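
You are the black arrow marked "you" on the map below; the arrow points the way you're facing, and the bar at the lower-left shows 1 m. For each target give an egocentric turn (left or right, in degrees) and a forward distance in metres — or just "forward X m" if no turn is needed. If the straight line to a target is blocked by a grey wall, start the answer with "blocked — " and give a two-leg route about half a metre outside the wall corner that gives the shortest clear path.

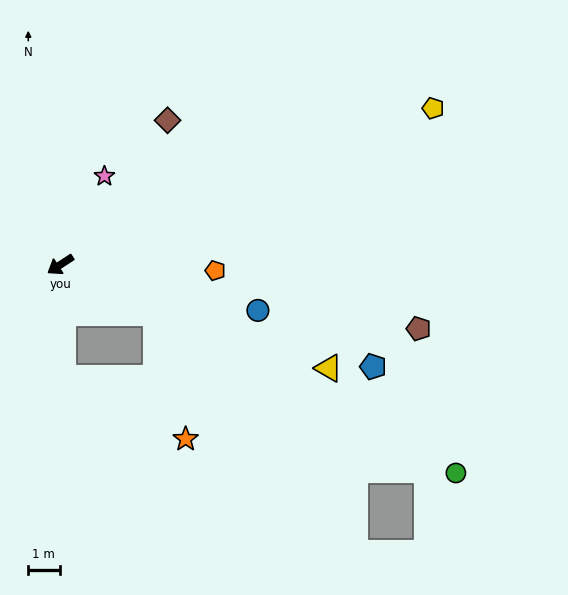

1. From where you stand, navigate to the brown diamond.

turn right 160°, forward 5.8 m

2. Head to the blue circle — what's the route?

turn left 134°, forward 6.5 m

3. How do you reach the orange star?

blocked — turn left 120°, forward 3.4 m, then turn right 50°, forward 4.1 m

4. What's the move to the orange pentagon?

turn left 145°, forward 5.0 m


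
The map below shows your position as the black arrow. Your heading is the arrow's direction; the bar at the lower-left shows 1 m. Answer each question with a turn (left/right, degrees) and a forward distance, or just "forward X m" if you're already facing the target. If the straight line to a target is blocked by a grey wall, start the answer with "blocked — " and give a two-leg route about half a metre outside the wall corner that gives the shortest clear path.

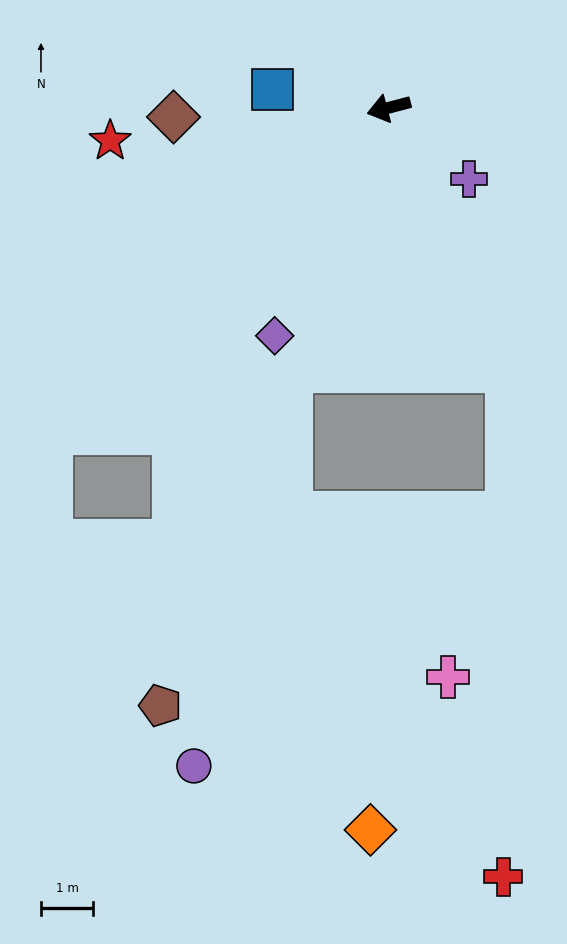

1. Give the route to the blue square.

turn right 24°, forward 2.2 m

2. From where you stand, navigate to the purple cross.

turn left 124°, forward 2.0 m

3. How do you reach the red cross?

blocked — turn left 100°, forward 5.5 m, then turn right 25°, forward 9.7 m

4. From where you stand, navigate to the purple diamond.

turn left 49°, forward 4.9 m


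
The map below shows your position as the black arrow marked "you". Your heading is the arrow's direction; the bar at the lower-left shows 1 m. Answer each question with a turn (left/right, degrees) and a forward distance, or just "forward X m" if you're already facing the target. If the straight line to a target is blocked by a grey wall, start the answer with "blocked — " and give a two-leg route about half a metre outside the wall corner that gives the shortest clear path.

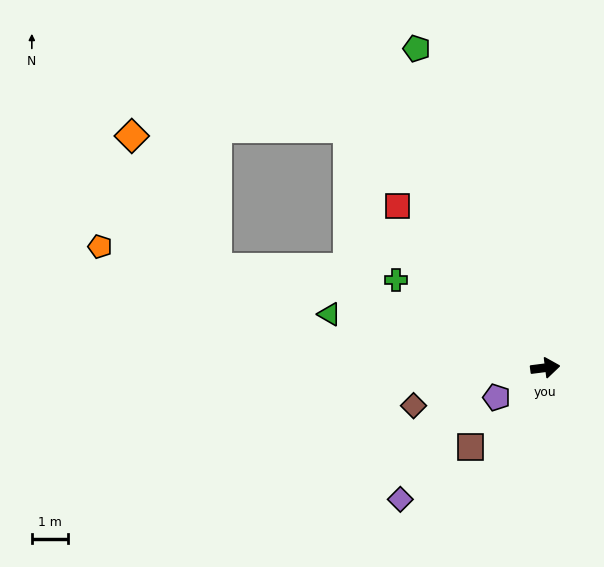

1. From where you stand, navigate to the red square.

turn left 125°, forward 6.0 m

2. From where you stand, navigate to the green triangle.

turn left 159°, forward 6.1 m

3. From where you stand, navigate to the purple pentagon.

turn right 156°, forward 1.6 m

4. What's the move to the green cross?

turn left 142°, forward 4.7 m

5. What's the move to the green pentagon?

turn left 105°, forward 9.4 m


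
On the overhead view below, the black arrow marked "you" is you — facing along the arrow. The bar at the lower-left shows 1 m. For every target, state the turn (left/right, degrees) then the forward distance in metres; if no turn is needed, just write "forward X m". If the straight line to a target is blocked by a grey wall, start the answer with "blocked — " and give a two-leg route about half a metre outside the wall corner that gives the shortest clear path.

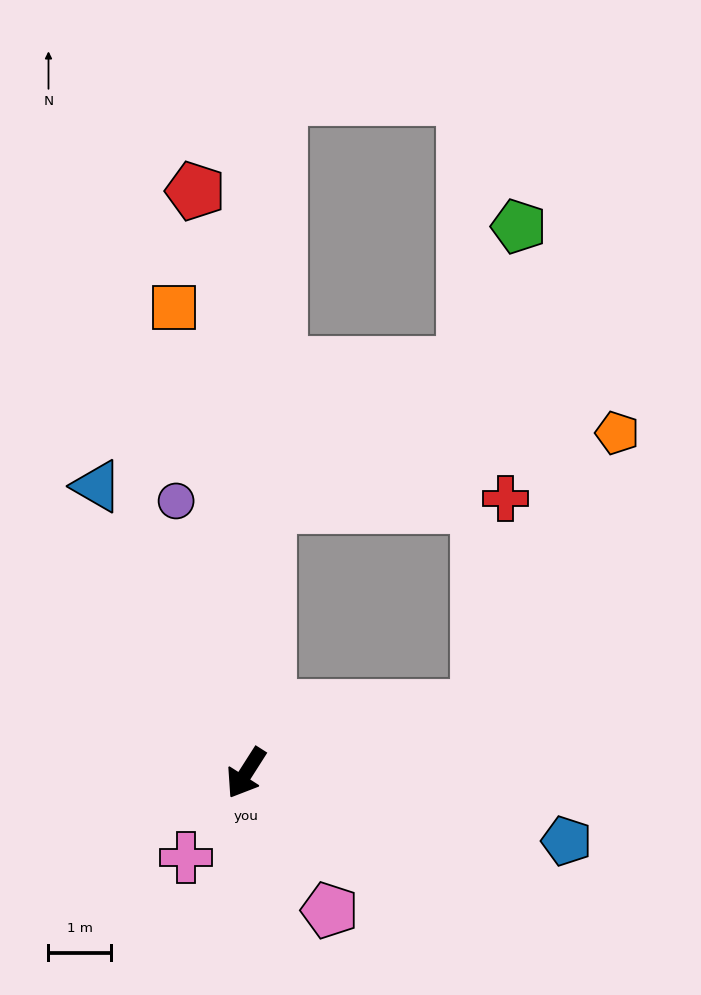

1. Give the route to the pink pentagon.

turn left 64°, forward 2.6 m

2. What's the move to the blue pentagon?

turn left 111°, forward 5.2 m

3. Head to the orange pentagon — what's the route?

blocked — turn left 139°, forward 3.8 m, then turn left 46°, forward 4.9 m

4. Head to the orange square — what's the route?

turn right 139°, forward 7.5 m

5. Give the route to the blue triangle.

turn right 120°, forward 5.1 m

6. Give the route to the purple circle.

turn right 133°, forward 4.5 m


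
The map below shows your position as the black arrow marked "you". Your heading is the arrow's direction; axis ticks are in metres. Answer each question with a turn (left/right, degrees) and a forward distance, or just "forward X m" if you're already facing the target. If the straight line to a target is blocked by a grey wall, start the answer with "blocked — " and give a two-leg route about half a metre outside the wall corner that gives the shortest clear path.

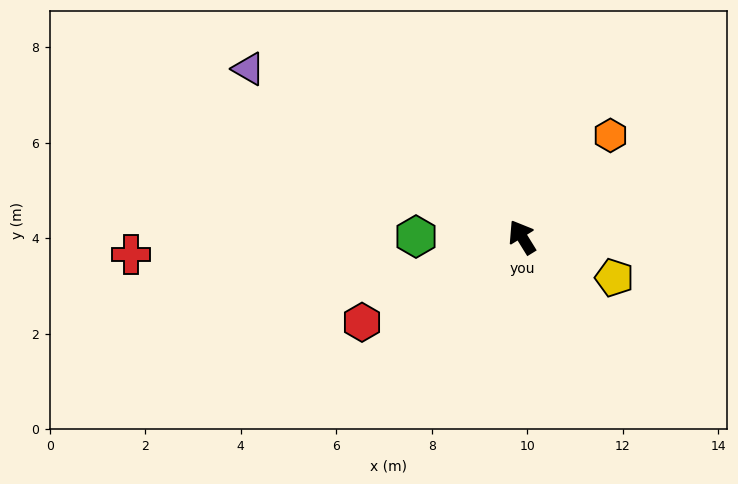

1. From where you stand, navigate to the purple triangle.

turn left 27°, forward 6.7 m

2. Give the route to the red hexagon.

turn left 86°, forward 3.8 m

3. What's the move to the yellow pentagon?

turn right 145°, forward 2.1 m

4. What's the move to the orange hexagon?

turn right 73°, forward 2.8 m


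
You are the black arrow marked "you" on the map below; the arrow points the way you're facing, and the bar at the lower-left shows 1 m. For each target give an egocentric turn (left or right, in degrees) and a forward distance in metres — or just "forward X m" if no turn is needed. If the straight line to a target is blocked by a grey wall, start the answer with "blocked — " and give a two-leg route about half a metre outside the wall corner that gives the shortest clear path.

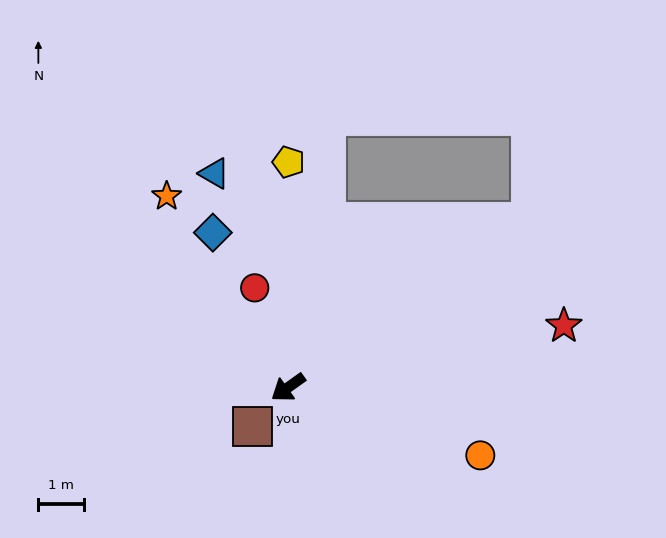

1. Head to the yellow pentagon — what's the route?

turn right 126°, forward 4.9 m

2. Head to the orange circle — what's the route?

turn left 125°, forward 4.4 m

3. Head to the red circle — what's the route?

turn right 107°, forward 2.3 m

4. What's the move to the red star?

turn left 157°, forward 6.2 m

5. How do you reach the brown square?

turn left 12°, forward 1.1 m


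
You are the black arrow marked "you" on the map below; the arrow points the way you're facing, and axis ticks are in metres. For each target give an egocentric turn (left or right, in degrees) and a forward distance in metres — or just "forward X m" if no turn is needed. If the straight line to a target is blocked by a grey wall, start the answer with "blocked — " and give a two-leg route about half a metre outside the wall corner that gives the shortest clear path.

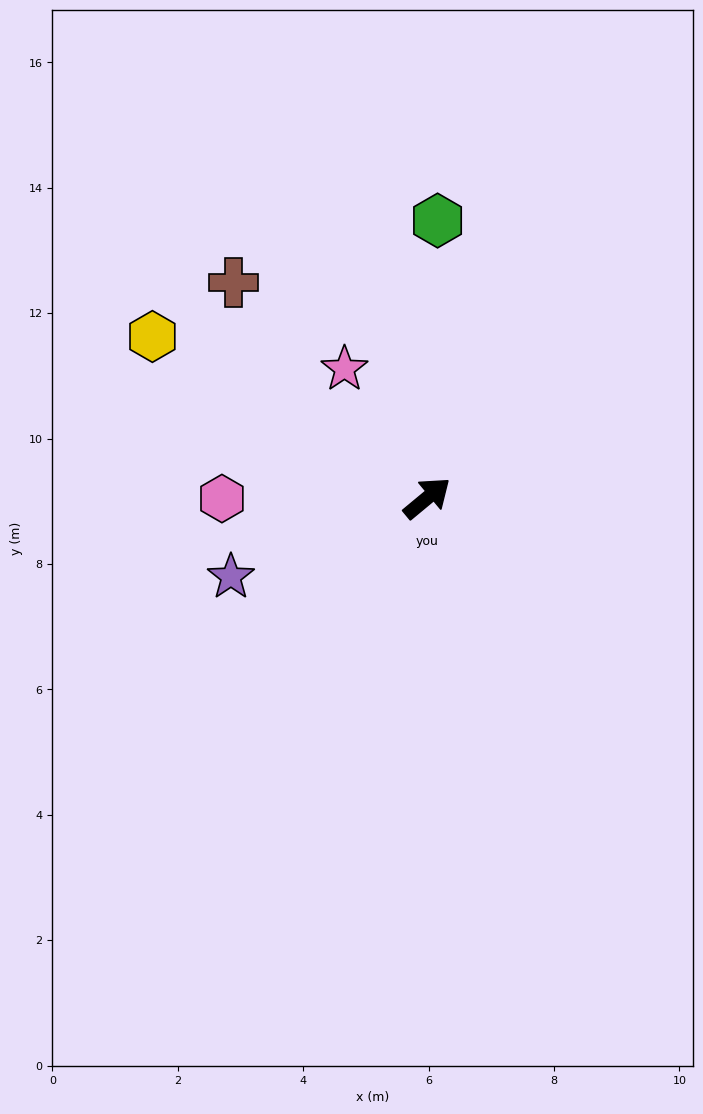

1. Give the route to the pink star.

turn left 83°, forward 2.4 m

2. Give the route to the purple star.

turn left 162°, forward 3.4 m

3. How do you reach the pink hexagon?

turn left 140°, forward 3.3 m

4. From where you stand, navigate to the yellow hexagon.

turn left 110°, forward 5.1 m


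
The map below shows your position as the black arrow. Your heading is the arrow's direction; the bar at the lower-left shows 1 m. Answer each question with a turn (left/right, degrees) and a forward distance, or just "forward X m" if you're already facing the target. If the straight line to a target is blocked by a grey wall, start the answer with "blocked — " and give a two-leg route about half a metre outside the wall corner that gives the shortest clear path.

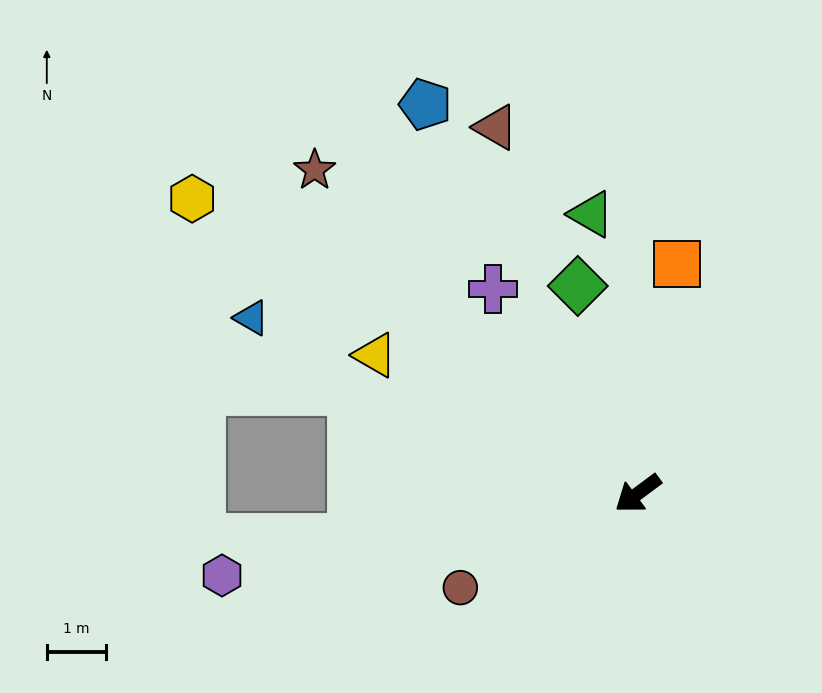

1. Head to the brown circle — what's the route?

turn right 9°, forward 3.4 m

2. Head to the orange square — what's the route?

turn right 136°, forward 3.9 m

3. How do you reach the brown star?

turn right 82°, forward 7.7 m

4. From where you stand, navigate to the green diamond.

turn right 110°, forward 3.6 m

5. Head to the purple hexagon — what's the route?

turn right 25°, forward 7.1 m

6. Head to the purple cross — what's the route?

turn right 91°, forward 4.2 m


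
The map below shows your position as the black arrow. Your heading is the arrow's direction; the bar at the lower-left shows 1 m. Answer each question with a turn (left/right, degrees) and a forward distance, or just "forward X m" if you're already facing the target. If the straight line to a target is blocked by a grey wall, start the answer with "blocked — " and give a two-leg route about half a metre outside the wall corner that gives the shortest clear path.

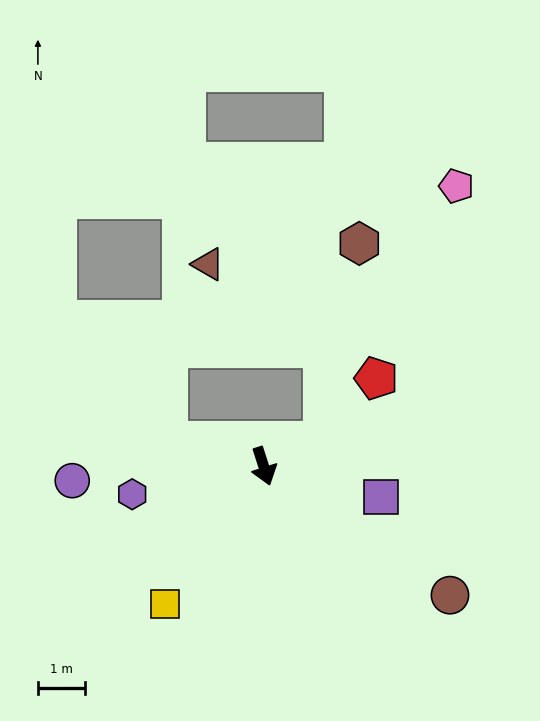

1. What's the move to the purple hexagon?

turn right 96°, forward 2.8 m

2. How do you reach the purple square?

turn left 58°, forward 2.6 m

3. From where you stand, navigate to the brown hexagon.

blocked — turn left 95°, forward 1.4 m, then turn left 57°, forward 4.2 m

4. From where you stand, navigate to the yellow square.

turn right 53°, forward 3.6 m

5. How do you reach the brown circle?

turn left 38°, forward 4.8 m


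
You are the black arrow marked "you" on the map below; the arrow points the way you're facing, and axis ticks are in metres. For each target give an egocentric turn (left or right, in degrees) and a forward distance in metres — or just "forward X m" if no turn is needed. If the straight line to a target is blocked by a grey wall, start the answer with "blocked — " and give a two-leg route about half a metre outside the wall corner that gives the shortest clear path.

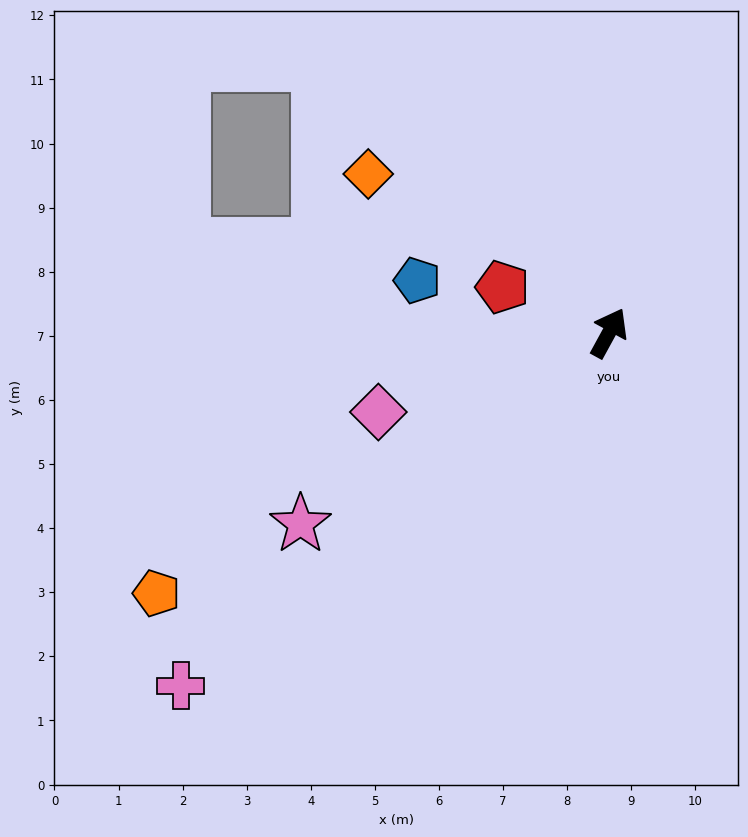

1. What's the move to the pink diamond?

turn left 138°, forward 3.8 m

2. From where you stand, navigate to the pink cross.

turn left 158°, forward 8.7 m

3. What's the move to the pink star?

turn left 150°, forward 5.7 m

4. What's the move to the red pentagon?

turn left 95°, forward 1.8 m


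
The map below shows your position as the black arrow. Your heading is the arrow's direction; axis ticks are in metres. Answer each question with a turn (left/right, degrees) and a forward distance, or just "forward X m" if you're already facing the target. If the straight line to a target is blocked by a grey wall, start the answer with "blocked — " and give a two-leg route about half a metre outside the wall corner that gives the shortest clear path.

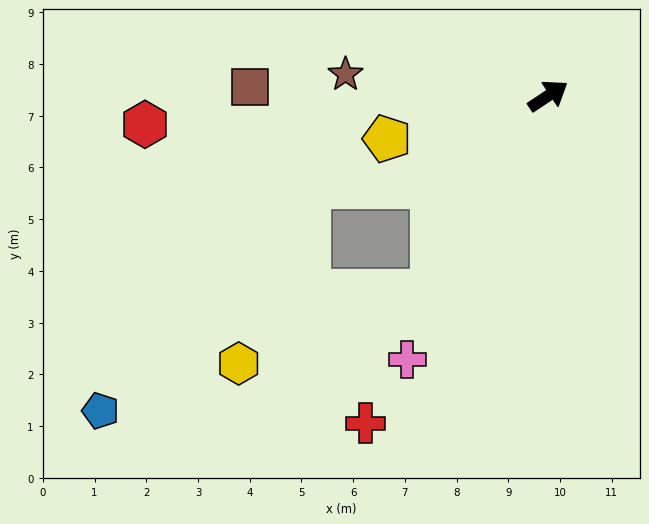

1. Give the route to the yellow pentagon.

turn left 161°, forward 3.2 m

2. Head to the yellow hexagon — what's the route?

blocked — turn right 154°, forward 4.4 m, then turn right 39°, forward 4.0 m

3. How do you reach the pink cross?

turn right 152°, forward 5.8 m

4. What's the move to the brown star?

turn left 140°, forward 3.9 m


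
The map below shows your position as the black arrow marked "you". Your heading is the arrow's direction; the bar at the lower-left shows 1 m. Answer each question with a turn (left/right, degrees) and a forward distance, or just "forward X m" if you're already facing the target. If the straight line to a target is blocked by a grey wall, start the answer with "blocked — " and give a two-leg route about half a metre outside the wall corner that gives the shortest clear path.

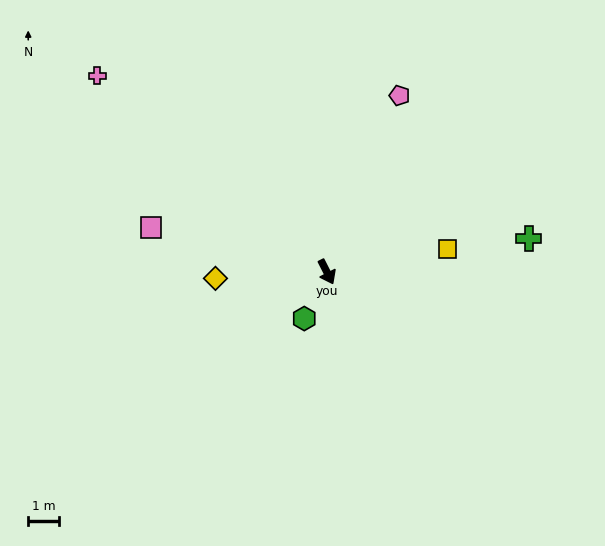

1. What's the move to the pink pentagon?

turn left 131°, forward 6.2 m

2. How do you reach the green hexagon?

turn right 53°, forward 1.7 m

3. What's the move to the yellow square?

turn left 74°, forward 4.0 m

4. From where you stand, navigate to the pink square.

turn right 131°, forward 5.9 m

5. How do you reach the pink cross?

turn right 157°, forward 9.8 m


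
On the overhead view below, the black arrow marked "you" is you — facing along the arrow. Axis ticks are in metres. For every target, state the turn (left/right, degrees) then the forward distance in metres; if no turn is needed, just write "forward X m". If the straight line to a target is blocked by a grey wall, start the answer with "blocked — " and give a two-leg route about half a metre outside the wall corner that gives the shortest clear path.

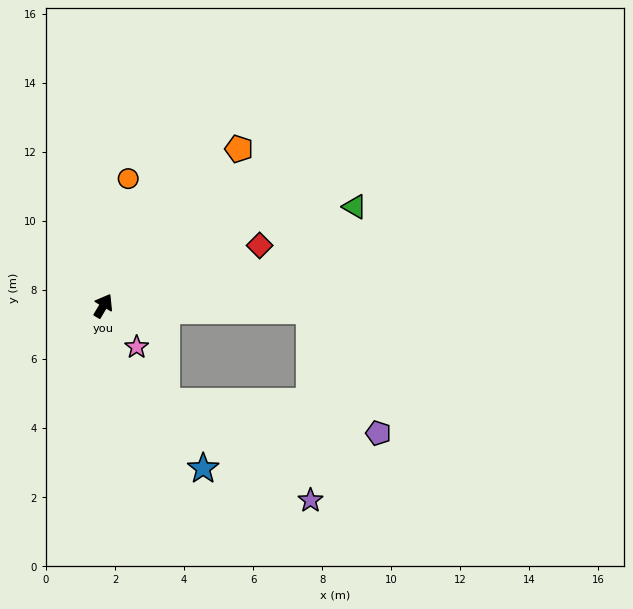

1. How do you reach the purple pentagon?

blocked — turn right 60°, forward 6.0 m, then turn right 61°, forward 4.1 m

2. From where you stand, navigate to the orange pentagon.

turn right 10°, forward 6.0 m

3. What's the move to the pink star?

turn right 111°, forward 1.5 m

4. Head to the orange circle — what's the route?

turn left 19°, forward 3.8 m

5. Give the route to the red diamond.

turn right 38°, forward 4.9 m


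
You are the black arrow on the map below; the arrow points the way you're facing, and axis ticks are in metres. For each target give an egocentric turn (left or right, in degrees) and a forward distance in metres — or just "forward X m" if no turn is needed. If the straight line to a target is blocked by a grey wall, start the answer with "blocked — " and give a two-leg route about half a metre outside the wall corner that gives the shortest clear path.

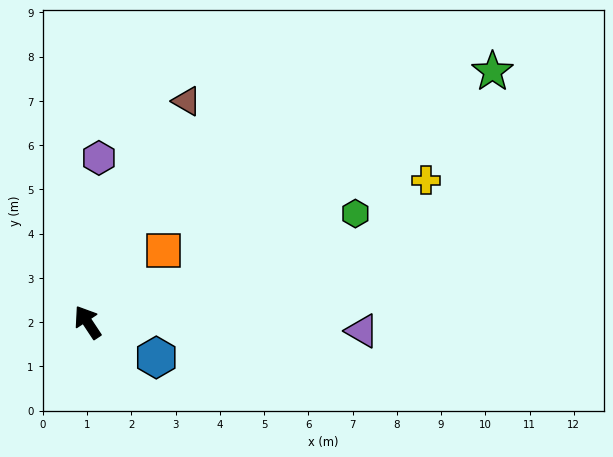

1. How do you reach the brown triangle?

turn right 58°, forward 5.5 m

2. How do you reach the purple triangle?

turn right 125°, forward 6.2 m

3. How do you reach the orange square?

turn right 80°, forward 2.4 m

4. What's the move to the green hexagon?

turn right 101°, forward 6.5 m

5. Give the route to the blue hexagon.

turn right 151°, forward 1.7 m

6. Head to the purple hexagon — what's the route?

turn right 37°, forward 3.7 m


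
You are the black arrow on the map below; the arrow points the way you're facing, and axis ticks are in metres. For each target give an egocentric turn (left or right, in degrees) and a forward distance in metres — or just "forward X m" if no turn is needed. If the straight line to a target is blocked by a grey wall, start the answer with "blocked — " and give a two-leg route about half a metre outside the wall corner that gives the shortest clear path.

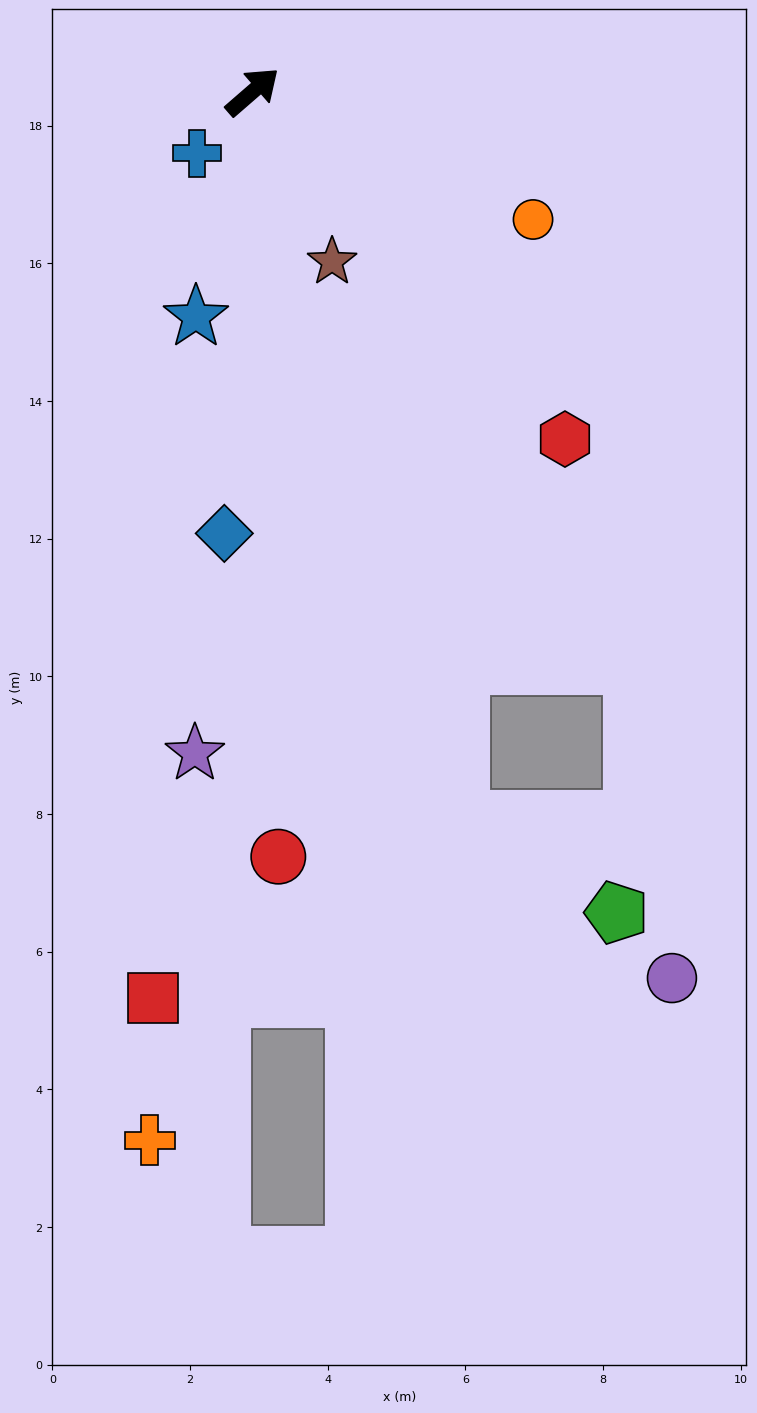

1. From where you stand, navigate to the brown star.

turn right 106°, forward 2.7 m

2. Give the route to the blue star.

turn right 145°, forward 3.4 m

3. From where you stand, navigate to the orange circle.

turn right 65°, forward 4.5 m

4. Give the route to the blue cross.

turn right 173°, forward 1.2 m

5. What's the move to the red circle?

turn right 129°, forward 11.1 m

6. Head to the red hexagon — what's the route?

turn right 89°, forward 6.8 m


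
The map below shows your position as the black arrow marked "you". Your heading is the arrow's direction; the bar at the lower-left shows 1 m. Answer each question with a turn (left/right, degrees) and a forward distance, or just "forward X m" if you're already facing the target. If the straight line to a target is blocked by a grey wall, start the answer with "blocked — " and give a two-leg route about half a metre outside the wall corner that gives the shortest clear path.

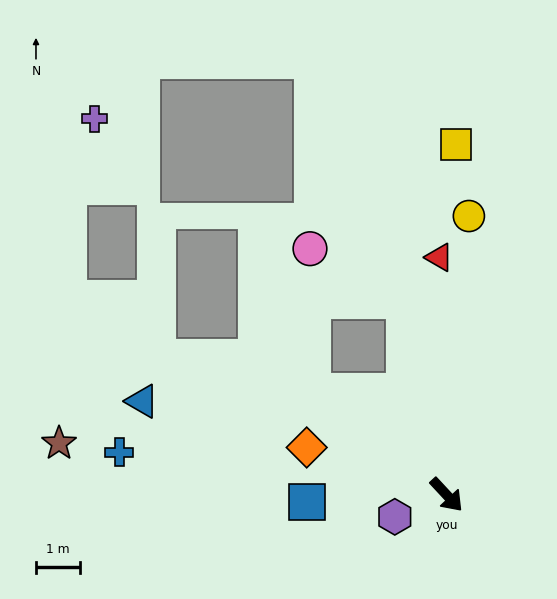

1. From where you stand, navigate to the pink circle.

blocked — turn left 149°, forward 4.6 m, then turn left 49°, forward 2.5 m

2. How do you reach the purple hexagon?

turn right 110°, forward 1.3 m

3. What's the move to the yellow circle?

turn left 133°, forward 6.4 m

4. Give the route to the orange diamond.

turn right 152°, forward 3.4 m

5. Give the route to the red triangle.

turn left 139°, forward 5.4 m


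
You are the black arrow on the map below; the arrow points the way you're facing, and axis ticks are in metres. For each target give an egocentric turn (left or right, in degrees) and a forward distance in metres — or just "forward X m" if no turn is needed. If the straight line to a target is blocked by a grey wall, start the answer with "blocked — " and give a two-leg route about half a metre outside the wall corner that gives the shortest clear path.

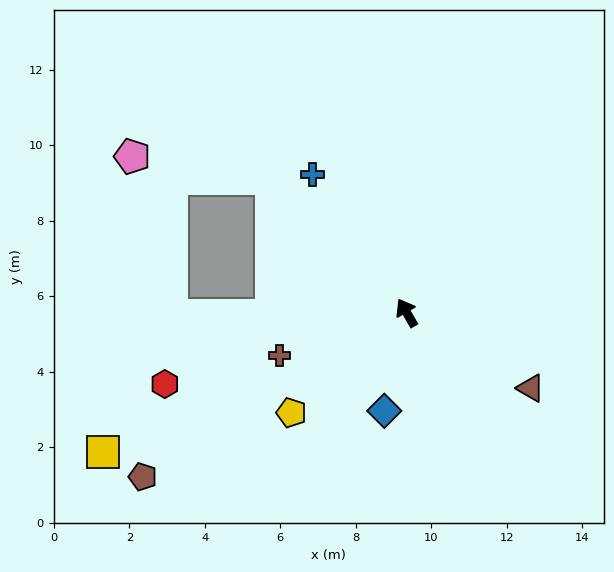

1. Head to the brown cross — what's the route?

turn left 79°, forward 3.6 m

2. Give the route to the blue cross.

turn left 4°, forward 4.4 m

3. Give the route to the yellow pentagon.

turn left 101°, forward 4.0 m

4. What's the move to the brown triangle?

turn right 151°, forward 3.8 m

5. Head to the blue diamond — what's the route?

turn left 137°, forward 2.7 m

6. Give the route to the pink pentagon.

blocked — turn left 15°, forward 5.0 m, then turn left 36°, forward 3.7 m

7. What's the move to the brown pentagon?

turn left 92°, forward 8.2 m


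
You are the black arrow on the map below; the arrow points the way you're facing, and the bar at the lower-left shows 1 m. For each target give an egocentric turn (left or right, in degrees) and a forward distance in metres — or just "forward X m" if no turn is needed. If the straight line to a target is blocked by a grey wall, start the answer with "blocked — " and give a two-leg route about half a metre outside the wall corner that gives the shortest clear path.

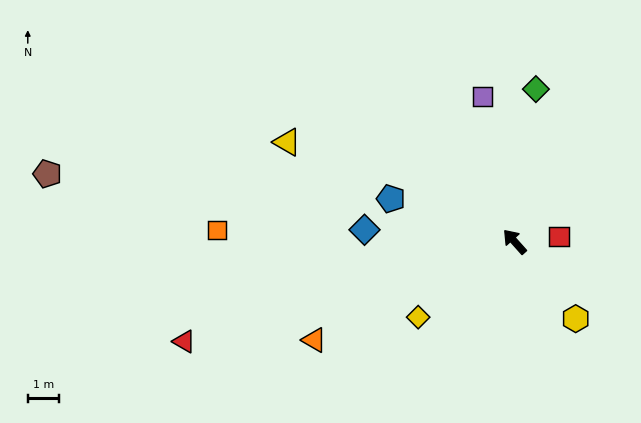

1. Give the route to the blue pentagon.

turn left 29°, forward 4.1 m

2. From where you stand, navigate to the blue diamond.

turn left 44°, forward 4.8 m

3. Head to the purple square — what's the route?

turn right 30°, forward 4.7 m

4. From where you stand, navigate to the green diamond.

turn right 50°, forward 4.9 m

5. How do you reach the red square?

turn right 125°, forward 1.4 m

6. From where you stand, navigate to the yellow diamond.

turn left 86°, forward 3.9 m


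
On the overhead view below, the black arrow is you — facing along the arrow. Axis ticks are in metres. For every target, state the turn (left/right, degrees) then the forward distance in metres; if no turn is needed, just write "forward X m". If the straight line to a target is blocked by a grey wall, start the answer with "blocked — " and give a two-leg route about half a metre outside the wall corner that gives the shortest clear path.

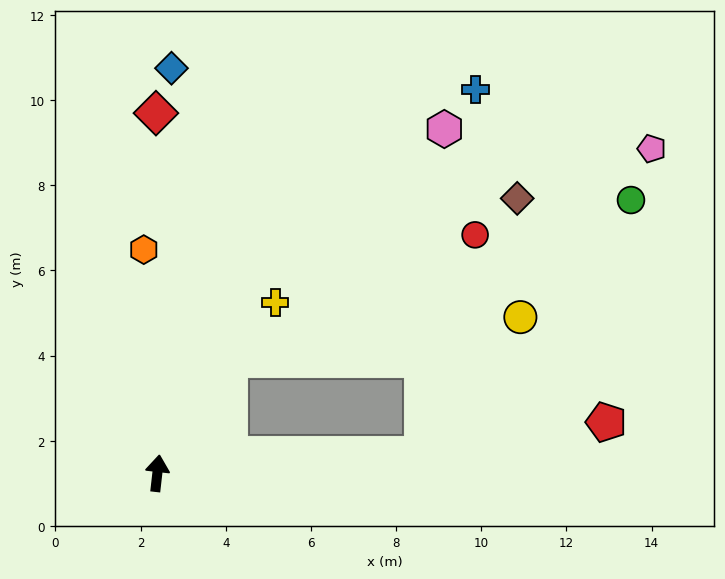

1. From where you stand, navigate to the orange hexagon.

turn left 10°, forward 5.3 m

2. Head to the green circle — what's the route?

blocked — turn right 26°, forward 3.2 m, then turn right 36°, forward 10.1 m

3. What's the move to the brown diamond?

blocked — turn right 79°, forward 6.2 m, then turn left 65°, forward 6.4 m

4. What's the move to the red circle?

blocked — turn right 26°, forward 3.2 m, then turn right 30°, forward 6.5 m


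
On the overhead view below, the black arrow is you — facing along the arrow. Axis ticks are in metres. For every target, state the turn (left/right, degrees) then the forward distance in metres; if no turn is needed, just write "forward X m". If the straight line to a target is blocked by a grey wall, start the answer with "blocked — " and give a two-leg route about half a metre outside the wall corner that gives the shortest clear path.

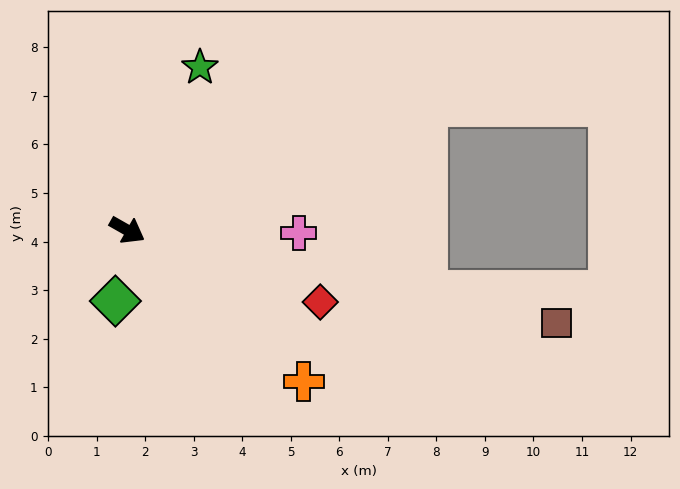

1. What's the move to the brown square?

turn left 17°, forward 9.0 m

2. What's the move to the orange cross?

turn right 11°, forward 4.8 m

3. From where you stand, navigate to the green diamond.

turn right 70°, forward 1.5 m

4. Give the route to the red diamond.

turn left 9°, forward 4.2 m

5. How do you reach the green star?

turn left 96°, forward 3.7 m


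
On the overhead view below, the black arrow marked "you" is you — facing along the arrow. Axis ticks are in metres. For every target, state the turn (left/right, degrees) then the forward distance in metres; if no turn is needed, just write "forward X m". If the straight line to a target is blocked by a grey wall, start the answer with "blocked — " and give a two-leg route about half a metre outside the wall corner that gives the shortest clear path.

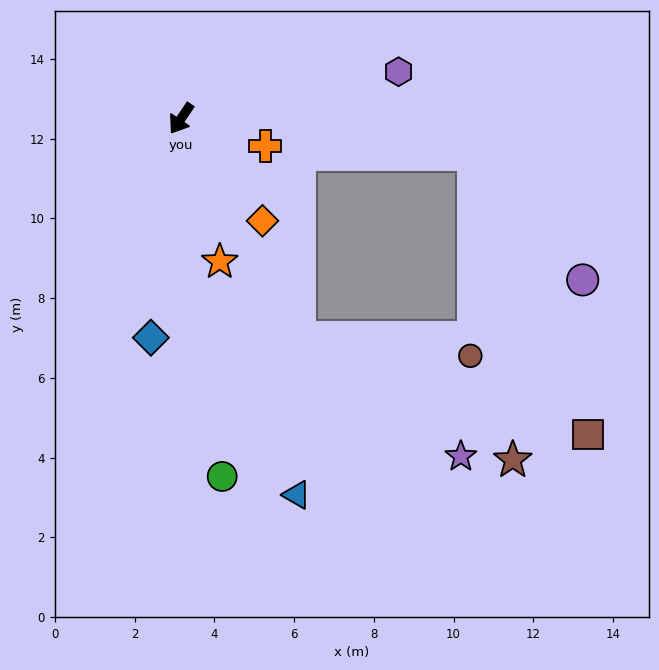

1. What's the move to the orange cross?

turn left 106°, forward 2.2 m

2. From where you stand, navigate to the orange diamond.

turn left 72°, forward 3.3 m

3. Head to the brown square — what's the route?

blocked — turn left 62°, forward 6.3 m, then turn left 44°, forward 7.6 m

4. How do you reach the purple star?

blocked — turn left 62°, forward 6.3 m, then turn left 26°, forward 5.0 m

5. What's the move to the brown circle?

blocked — turn left 62°, forward 6.3 m, then turn left 56°, forward 4.3 m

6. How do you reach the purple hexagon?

turn left 136°, forward 5.6 m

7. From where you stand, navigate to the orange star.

turn left 49°, forward 3.7 m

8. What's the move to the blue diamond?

turn left 26°, forward 5.5 m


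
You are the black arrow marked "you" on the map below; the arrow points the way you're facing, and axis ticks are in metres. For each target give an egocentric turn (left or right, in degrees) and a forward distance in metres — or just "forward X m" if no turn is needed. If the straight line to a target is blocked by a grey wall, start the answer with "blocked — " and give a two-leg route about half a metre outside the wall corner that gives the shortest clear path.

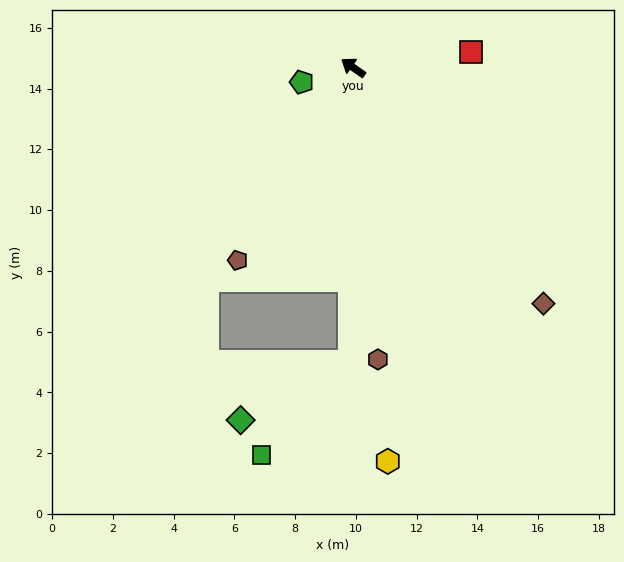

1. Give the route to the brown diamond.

turn left 164°, forward 10.0 m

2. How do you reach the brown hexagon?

turn left 130°, forward 9.6 m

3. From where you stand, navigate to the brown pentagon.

turn left 94°, forward 7.4 m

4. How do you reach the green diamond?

blocked — turn left 124°, forward 9.7 m, then turn right 61°, forward 4.1 m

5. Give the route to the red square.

turn right 137°, forward 3.9 m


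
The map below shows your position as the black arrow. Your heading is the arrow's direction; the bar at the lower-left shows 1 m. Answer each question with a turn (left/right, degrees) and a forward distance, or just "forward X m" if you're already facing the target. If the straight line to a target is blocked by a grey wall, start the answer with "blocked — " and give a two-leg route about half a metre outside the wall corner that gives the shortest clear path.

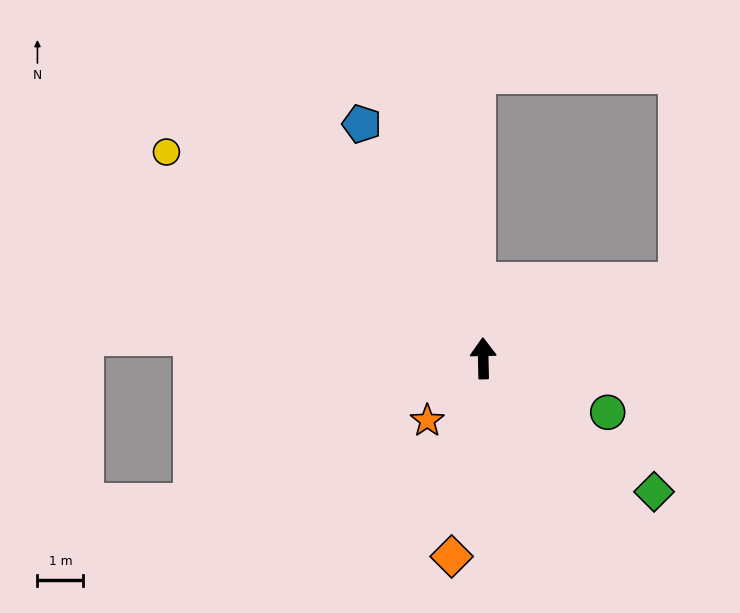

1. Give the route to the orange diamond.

turn left 170°, forward 4.4 m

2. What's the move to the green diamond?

turn right 129°, forward 4.7 m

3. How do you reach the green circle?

turn right 115°, forward 2.9 m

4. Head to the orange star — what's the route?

turn left 137°, forward 1.8 m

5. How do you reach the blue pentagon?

turn left 26°, forward 5.7 m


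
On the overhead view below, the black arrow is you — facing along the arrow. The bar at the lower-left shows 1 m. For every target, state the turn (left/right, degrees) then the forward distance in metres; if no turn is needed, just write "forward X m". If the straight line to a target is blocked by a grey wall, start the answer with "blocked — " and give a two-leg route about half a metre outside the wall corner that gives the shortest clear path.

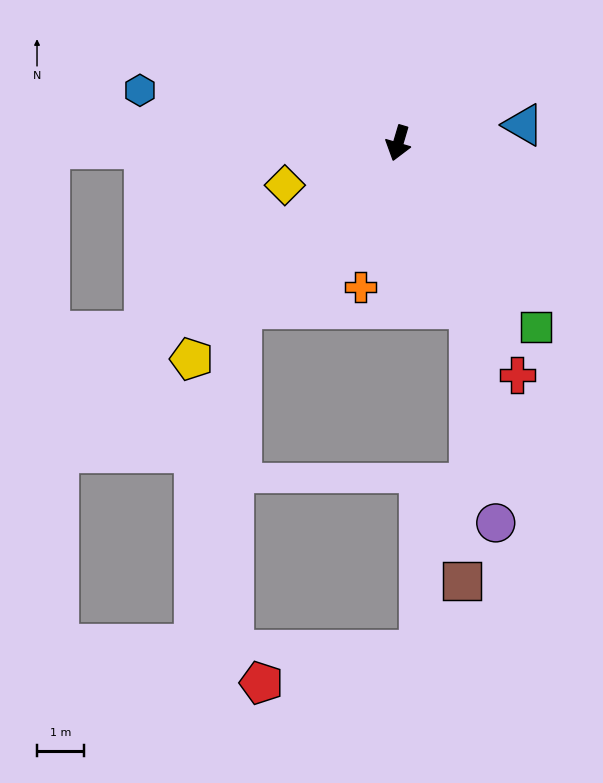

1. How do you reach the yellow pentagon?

turn right 27°, forward 6.4 m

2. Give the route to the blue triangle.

turn left 115°, forward 2.7 m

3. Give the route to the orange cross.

forward 3.2 m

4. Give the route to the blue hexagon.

turn right 85°, forward 5.6 m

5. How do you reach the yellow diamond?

turn right 53°, forward 2.6 m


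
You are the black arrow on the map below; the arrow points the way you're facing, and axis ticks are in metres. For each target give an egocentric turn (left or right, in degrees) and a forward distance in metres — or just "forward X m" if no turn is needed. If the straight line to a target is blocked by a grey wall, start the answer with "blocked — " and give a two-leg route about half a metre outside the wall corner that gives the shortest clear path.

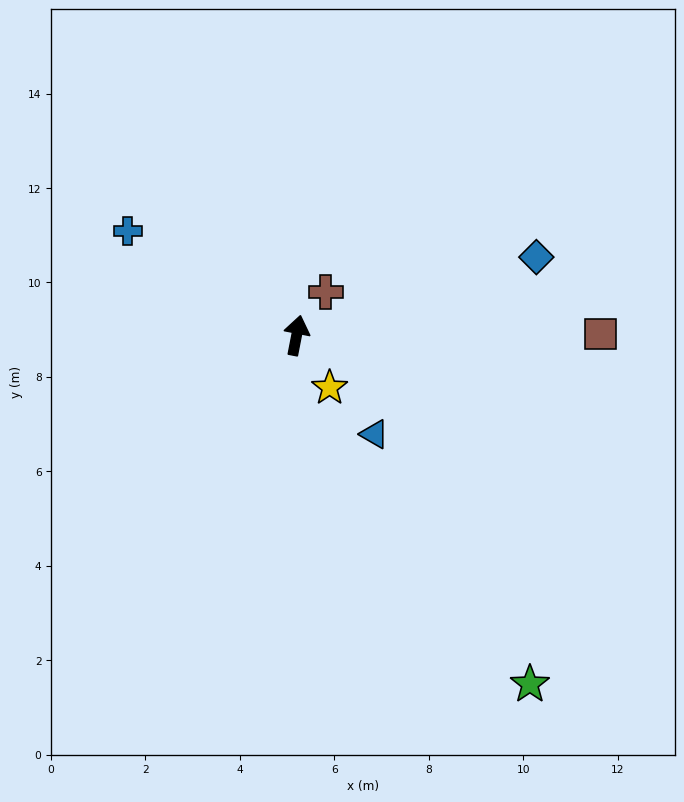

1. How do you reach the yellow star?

turn right 137°, forward 1.3 m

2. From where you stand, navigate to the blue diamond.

turn right 61°, forward 5.3 m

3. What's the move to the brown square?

turn right 79°, forward 6.4 m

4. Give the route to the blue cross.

turn left 69°, forward 4.2 m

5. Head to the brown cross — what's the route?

turn right 23°, forward 1.1 m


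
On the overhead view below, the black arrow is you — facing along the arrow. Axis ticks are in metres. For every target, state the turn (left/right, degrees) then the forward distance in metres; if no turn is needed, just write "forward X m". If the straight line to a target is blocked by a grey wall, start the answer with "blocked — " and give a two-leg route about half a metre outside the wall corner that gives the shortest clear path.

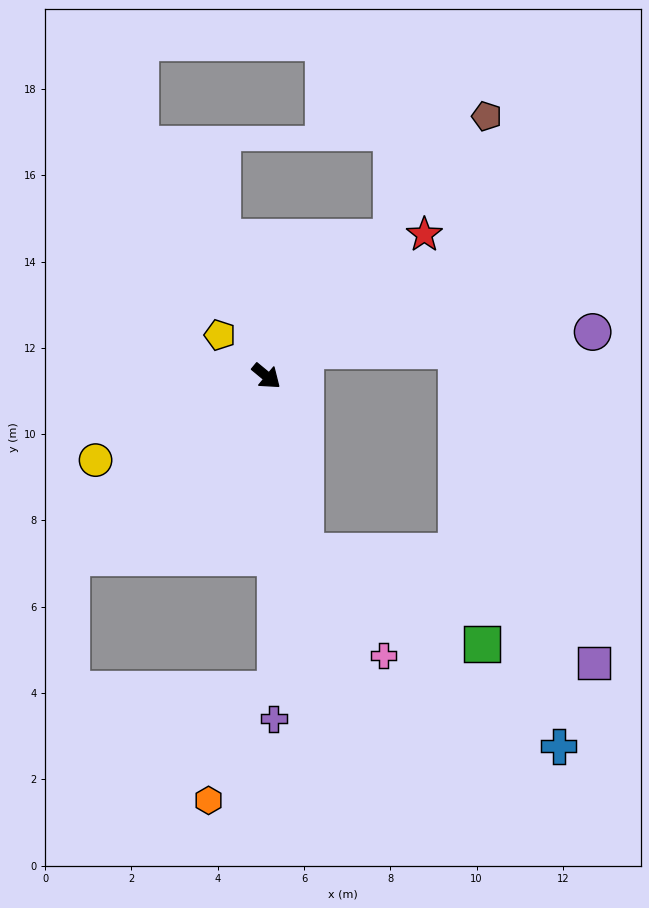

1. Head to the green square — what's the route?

blocked — turn right 38°, forward 4.2 m, then turn left 50°, forward 4.6 m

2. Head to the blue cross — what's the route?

blocked — turn right 38°, forward 4.2 m, then turn left 40°, forward 7.4 m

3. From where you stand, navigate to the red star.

turn left 81°, forward 4.9 m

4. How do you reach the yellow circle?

turn right 114°, forward 4.4 m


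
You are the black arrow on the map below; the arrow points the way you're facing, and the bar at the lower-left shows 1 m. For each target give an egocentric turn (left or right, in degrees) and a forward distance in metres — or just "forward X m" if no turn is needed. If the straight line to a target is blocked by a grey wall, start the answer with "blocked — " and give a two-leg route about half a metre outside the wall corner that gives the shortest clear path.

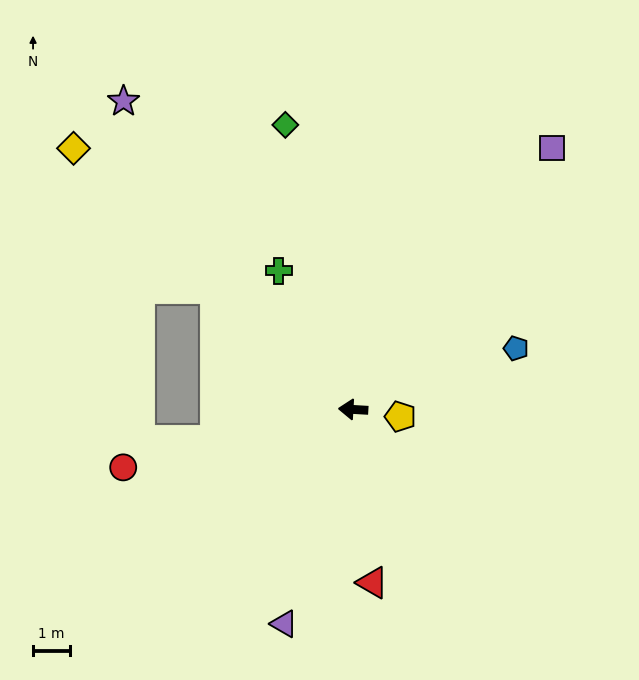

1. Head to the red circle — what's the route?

turn left 17°, forward 6.4 m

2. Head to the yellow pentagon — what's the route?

turn left 175°, forward 1.3 m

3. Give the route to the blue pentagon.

turn right 156°, forward 4.7 m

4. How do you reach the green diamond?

turn right 73°, forward 7.9 m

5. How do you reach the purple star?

turn right 50°, forward 10.4 m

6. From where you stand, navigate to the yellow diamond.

turn right 40°, forward 10.4 m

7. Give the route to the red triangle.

turn left 100°, forward 4.7 m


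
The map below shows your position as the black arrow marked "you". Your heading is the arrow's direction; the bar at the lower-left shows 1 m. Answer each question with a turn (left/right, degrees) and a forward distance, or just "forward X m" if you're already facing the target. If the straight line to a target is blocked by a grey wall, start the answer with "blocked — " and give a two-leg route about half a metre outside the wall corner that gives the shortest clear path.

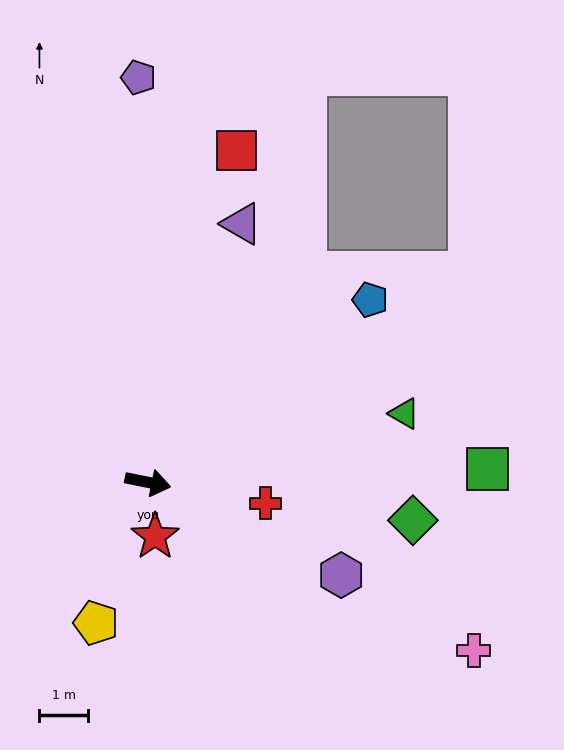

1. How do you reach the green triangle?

turn left 26°, forward 5.4 m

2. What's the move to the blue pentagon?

turn left 51°, forward 5.9 m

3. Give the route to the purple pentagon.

turn left 103°, forward 8.3 m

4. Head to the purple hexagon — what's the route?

turn right 14°, forward 4.4 m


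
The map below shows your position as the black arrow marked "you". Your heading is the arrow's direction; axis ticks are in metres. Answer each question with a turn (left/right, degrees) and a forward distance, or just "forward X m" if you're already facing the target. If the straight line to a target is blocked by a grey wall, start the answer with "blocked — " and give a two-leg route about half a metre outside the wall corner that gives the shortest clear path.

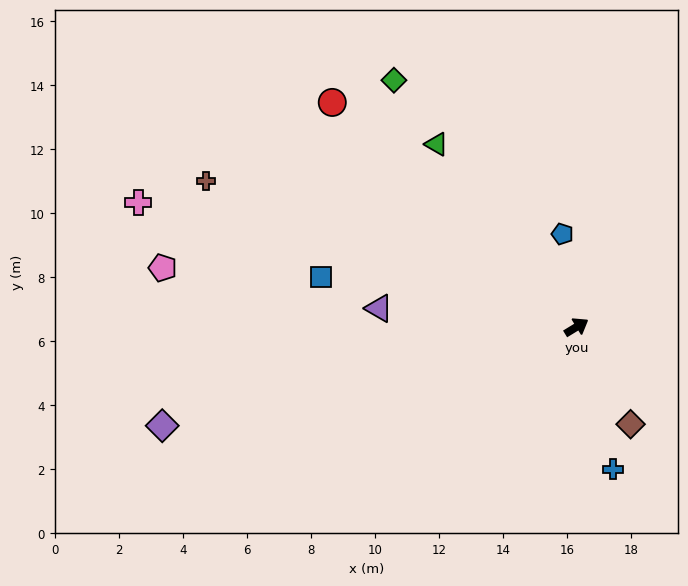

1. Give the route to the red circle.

turn left 106°, forward 10.4 m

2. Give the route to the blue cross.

turn right 107°, forward 4.6 m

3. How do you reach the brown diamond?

turn right 92°, forward 3.5 m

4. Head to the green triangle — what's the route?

turn left 96°, forward 7.2 m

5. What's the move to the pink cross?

turn left 133°, forward 14.2 m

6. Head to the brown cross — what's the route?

turn left 127°, forward 12.4 m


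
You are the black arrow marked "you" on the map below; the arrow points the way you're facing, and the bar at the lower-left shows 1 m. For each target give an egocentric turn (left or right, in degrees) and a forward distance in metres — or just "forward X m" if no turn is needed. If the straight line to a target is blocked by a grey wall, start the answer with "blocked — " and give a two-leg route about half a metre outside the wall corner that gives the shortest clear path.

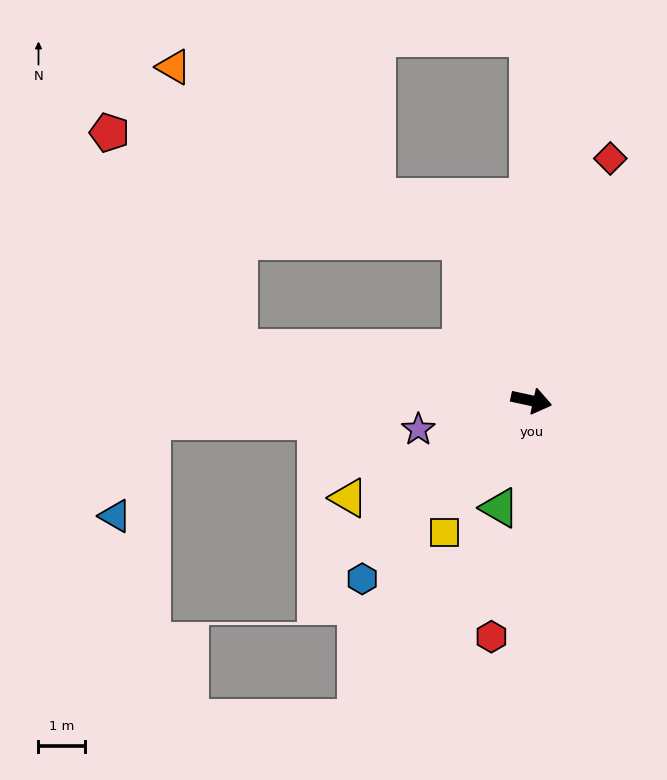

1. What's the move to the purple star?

turn right 153°, forward 2.5 m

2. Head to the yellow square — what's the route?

turn right 111°, forward 3.4 m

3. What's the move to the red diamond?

turn left 84°, forward 5.5 m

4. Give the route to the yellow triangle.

turn right 140°, forward 4.4 m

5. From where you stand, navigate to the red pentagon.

blocked — turn left 126°, forward 3.7 m, then turn left 49°, forward 7.9 m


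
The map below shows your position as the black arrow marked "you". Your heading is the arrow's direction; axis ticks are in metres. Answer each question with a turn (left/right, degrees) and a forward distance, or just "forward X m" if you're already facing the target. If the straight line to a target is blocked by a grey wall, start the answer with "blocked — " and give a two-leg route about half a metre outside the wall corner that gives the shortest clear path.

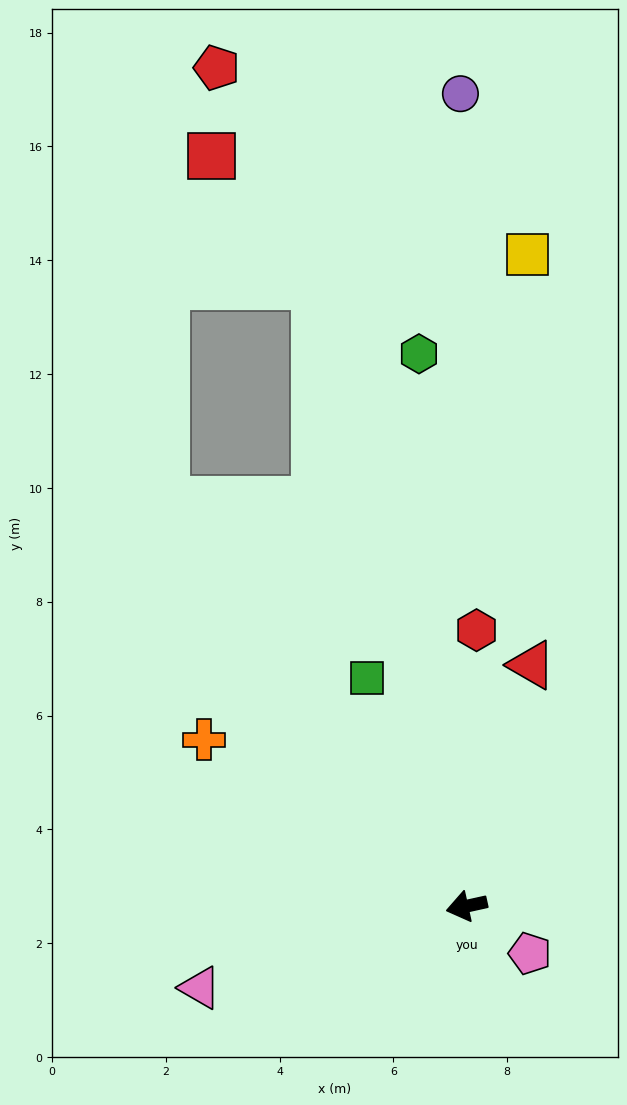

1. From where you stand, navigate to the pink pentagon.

turn left 131°, forward 1.4 m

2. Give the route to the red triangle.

turn right 117°, forward 4.4 m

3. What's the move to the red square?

blocked — turn right 89°, forward 11.2 m, then turn left 25°, forward 2.9 m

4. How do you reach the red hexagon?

turn right 104°, forward 4.9 m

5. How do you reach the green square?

turn right 79°, forward 4.4 m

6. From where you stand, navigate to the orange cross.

turn right 45°, forward 5.5 m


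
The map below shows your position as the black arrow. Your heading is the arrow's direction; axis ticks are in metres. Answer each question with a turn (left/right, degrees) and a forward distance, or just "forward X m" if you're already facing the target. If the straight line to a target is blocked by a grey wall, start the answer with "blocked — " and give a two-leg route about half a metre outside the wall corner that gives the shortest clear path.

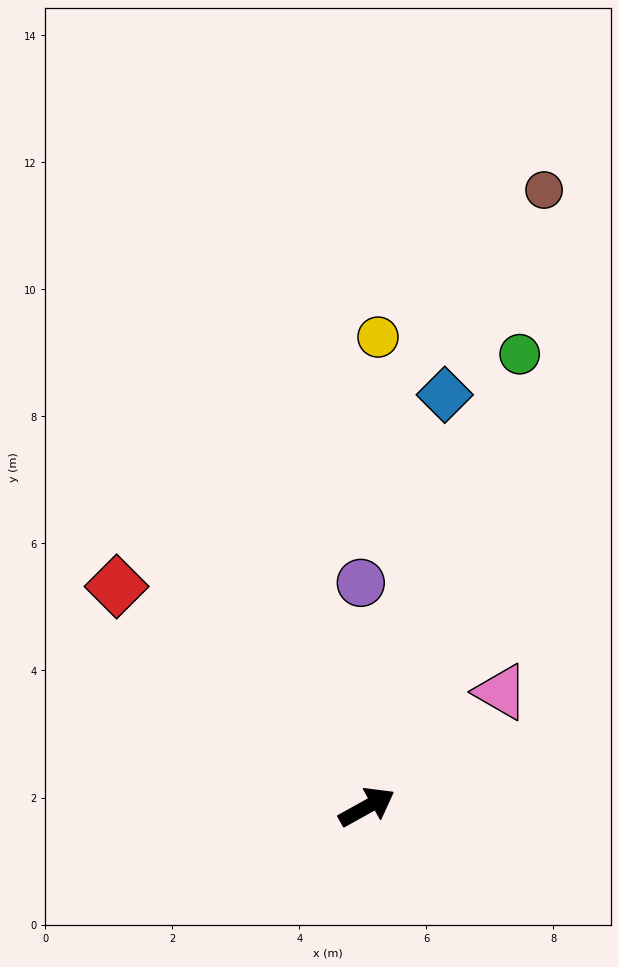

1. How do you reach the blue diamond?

turn left 50°, forward 6.6 m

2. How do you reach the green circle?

turn left 42°, forward 7.5 m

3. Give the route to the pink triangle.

turn left 12°, forward 2.8 m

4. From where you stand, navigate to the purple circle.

turn left 63°, forward 3.5 m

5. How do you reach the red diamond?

turn left 110°, forward 5.2 m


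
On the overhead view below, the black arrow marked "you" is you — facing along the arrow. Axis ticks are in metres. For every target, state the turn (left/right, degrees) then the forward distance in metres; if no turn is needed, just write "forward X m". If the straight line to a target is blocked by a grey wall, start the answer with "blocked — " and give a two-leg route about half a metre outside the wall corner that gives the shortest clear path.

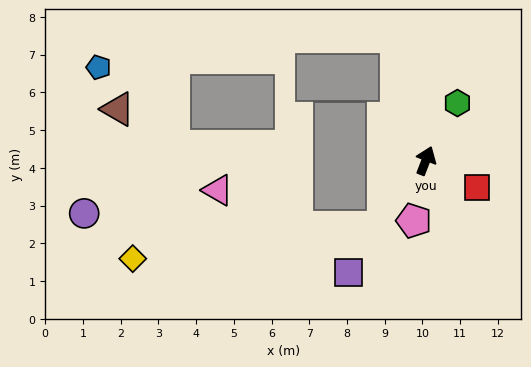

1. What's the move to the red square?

turn right 97°, forward 1.5 m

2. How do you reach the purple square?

turn left 167°, forward 3.6 m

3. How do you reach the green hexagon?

turn right 8°, forward 1.7 m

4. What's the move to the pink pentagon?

turn right 170°, forward 1.6 m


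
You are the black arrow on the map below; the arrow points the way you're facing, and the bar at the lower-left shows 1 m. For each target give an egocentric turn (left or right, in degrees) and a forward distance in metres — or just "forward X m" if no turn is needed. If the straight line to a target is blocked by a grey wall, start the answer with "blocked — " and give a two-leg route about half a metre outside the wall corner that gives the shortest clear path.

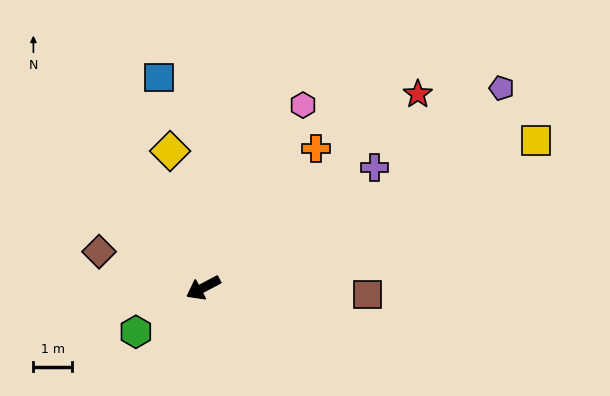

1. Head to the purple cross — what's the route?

turn right 173°, forward 5.4 m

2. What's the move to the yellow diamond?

turn right 104°, forward 3.6 m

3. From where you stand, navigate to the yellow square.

turn left 176°, forward 9.3 m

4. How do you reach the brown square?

turn left 150°, forward 4.2 m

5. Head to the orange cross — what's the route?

turn right 157°, forward 4.6 m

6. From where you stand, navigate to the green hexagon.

turn left 5°, forward 2.1 m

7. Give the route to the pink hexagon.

turn right 147°, forward 5.3 m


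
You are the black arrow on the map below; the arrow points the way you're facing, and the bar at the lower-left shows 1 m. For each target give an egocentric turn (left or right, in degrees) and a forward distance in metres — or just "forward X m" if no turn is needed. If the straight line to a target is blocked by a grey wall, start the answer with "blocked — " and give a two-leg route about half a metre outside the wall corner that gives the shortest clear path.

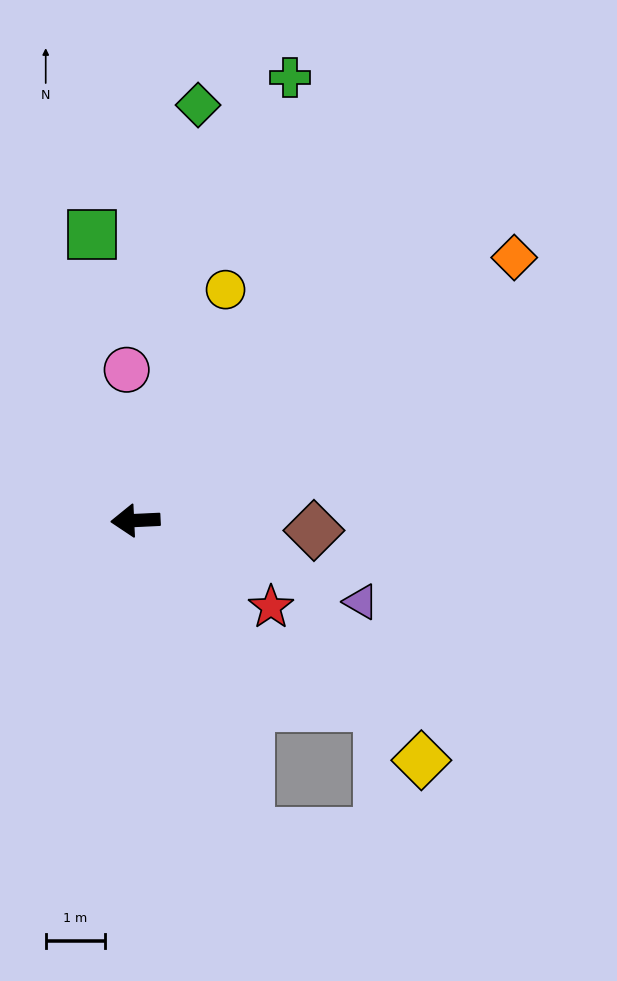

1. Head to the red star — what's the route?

turn left 145°, forward 2.7 m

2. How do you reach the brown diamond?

turn left 174°, forward 3.0 m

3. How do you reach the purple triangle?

turn left 157°, forward 4.0 m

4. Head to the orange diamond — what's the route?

turn right 148°, forward 7.8 m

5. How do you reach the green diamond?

turn right 101°, forward 7.1 m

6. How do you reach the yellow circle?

turn right 114°, forward 4.2 m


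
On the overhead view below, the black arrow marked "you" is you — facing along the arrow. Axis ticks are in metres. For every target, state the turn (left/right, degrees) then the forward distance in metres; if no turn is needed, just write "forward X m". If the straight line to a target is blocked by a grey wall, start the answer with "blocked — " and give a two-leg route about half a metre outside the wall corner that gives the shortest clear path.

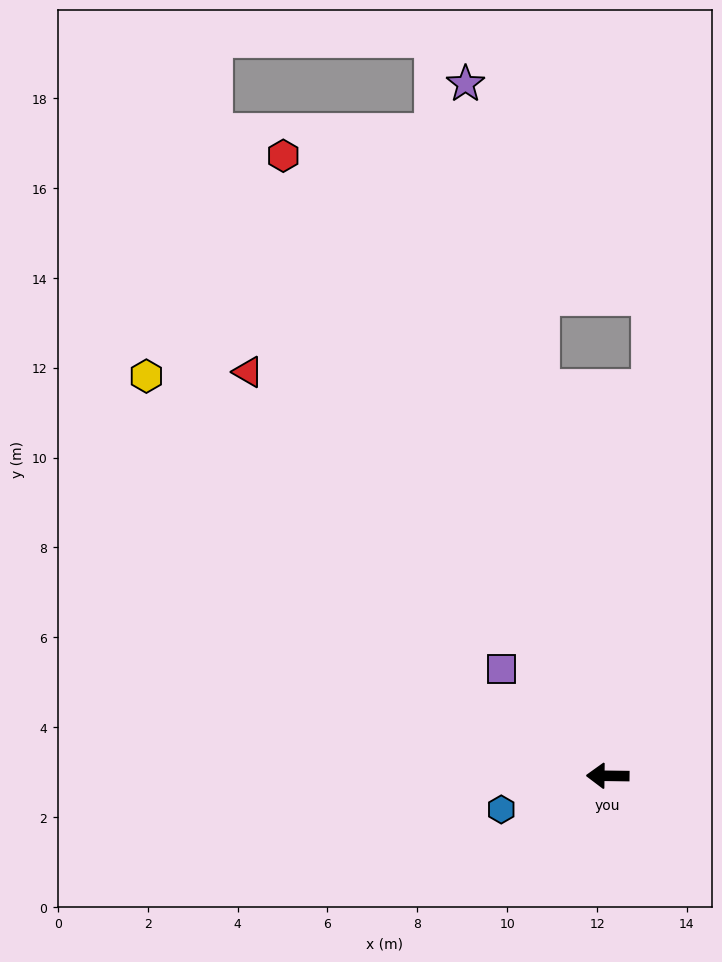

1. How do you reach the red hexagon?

turn right 62°, forward 15.6 m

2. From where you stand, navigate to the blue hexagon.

turn left 18°, forward 2.5 m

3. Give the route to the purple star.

turn right 78°, forward 15.7 m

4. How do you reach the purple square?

turn right 44°, forward 3.3 m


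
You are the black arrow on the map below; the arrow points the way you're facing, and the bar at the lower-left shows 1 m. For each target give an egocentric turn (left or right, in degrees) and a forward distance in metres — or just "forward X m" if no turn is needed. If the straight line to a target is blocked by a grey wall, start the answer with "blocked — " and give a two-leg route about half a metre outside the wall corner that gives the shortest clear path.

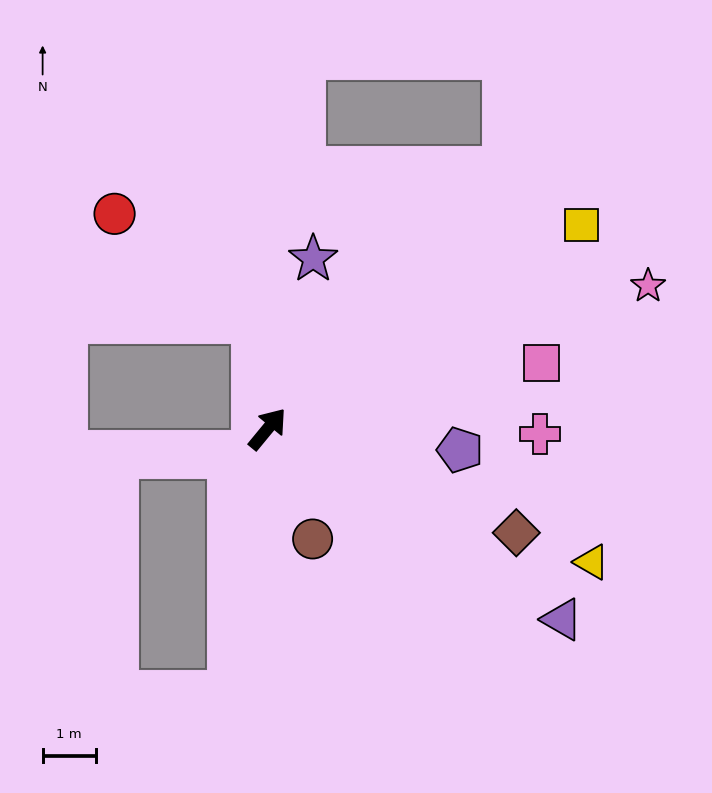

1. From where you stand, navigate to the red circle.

blocked — turn left 46°, forward 2.0 m, then turn left 46°, forward 3.3 m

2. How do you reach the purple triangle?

turn right 83°, forward 6.6 m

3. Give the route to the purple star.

turn left 25°, forward 3.3 m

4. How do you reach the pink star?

turn right 30°, forward 7.6 m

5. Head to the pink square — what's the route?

turn right 37°, forward 5.3 m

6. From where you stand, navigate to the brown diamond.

turn right 73°, forward 5.1 m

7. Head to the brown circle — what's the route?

turn right 118°, forward 2.2 m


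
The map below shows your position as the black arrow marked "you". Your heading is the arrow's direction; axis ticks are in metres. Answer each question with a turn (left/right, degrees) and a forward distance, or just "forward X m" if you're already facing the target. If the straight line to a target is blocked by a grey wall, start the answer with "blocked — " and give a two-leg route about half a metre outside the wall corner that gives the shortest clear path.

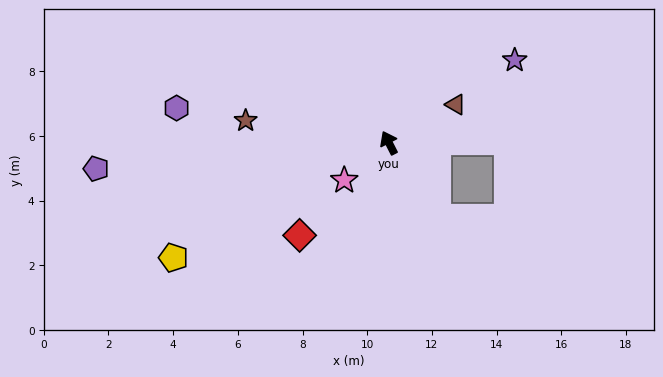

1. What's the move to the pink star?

turn left 103°, forward 1.8 m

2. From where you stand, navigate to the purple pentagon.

turn left 68°, forward 9.1 m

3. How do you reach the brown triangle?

turn right 87°, forward 2.4 m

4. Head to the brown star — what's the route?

turn left 54°, forward 4.5 m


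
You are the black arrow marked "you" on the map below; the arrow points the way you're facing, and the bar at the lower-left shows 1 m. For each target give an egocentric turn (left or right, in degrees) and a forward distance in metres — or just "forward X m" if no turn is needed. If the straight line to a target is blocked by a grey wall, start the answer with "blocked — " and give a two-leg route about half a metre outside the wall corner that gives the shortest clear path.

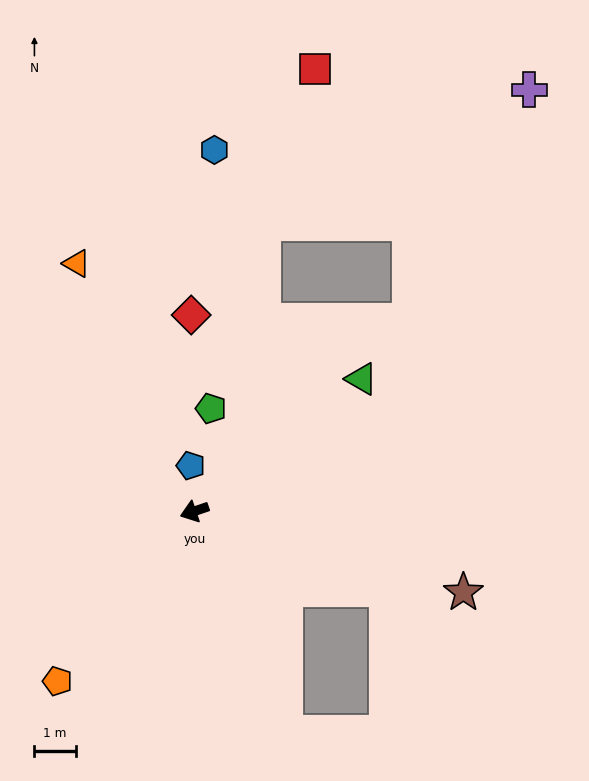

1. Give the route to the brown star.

turn left 144°, forward 6.8 m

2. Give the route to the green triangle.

turn right 160°, forward 5.2 m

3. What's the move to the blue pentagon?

turn right 104°, forward 1.1 m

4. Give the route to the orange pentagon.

turn left 32°, forward 5.3 m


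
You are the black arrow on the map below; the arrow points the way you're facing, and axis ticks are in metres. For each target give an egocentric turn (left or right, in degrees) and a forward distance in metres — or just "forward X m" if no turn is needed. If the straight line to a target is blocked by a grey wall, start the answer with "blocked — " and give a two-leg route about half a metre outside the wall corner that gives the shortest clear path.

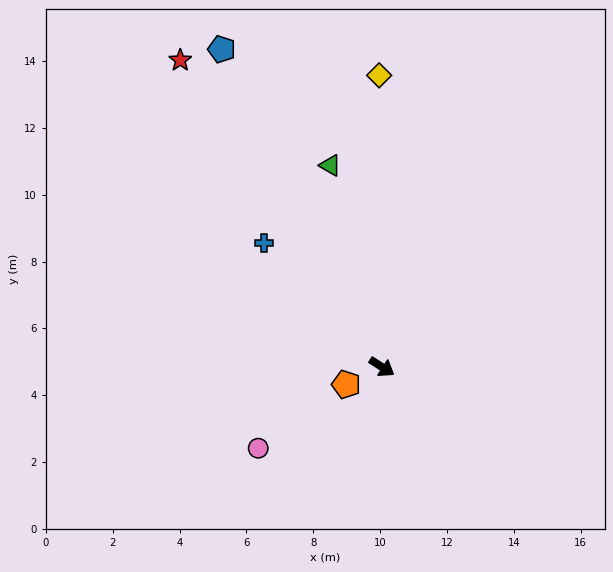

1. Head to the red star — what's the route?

turn left 156°, forward 11.0 m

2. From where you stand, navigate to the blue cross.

turn left 166°, forward 5.1 m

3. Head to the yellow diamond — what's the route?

turn left 123°, forward 8.7 m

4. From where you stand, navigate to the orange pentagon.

turn right 121°, forward 1.2 m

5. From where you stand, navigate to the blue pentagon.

turn left 149°, forward 10.6 m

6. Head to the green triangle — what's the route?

turn left 137°, forward 6.2 m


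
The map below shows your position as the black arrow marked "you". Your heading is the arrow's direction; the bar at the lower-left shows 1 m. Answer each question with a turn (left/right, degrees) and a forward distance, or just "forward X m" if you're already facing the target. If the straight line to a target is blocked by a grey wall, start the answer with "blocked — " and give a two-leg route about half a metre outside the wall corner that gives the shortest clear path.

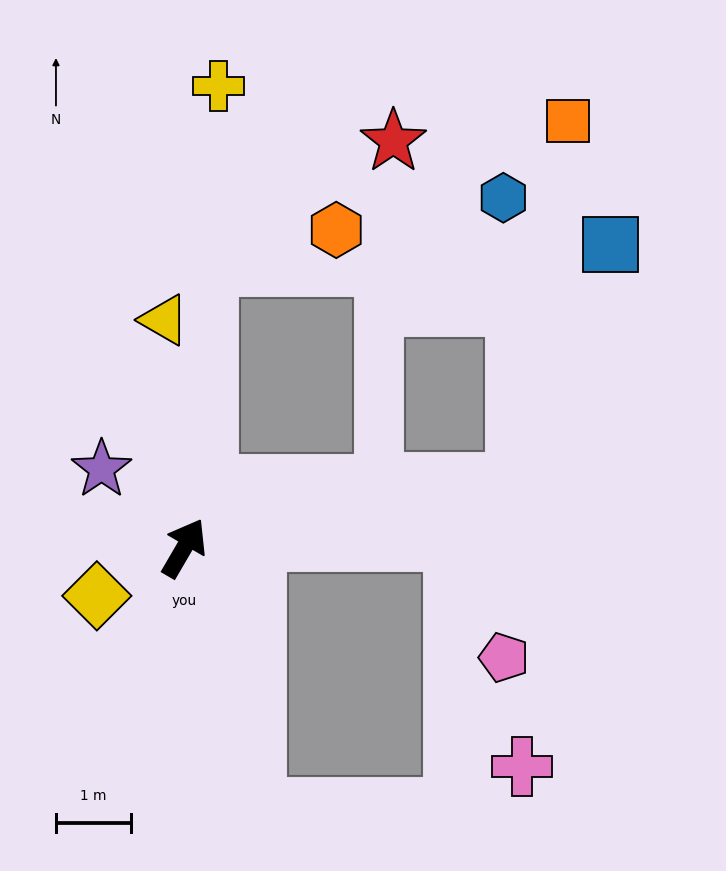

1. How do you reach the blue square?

blocked — turn right 49°, forward 4.5 m, then turn left 58°, forward 3.4 m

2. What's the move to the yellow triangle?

turn left 35°, forward 3.0 m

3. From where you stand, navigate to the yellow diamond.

turn left 149°, forward 1.3 m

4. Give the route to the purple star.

turn left 77°, forward 1.5 m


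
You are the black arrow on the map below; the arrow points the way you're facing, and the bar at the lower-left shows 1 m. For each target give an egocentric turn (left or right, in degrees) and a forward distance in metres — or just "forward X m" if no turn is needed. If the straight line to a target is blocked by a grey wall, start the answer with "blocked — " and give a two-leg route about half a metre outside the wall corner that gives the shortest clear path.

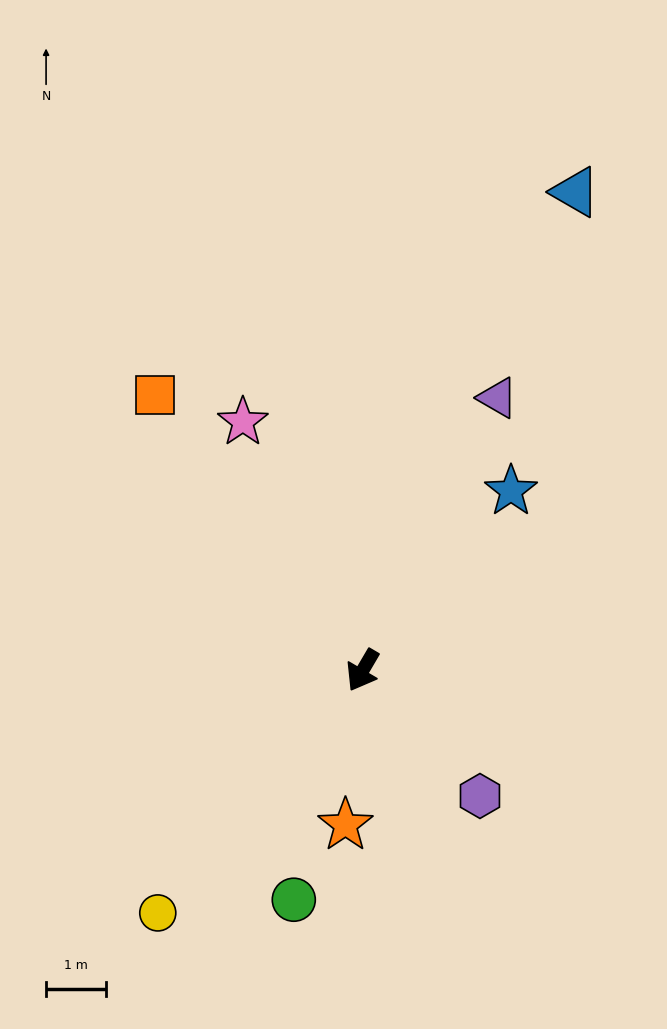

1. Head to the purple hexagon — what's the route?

turn left 73°, forward 2.9 m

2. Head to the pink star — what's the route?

turn right 124°, forward 4.6 m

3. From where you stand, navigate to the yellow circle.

turn right 10°, forward 5.3 m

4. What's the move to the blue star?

turn left 171°, forward 3.9 m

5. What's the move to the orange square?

turn right 113°, forward 5.7 m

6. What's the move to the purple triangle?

turn right 176°, forward 5.1 m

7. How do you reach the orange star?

turn left 24°, forward 2.6 m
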